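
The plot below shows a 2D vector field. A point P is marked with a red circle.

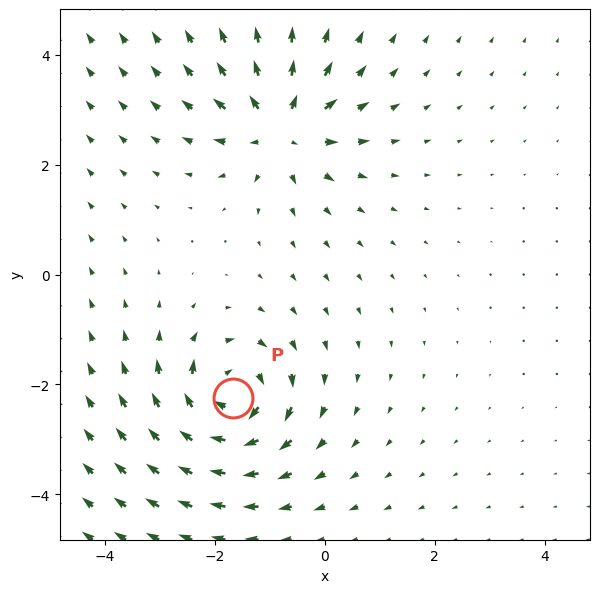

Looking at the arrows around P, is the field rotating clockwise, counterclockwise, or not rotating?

Near P at (-1.7, -2.2) the arrows circulate clockwise. The curl (z-component) there is about -4; negative curl means clockwise rotation.

clockwise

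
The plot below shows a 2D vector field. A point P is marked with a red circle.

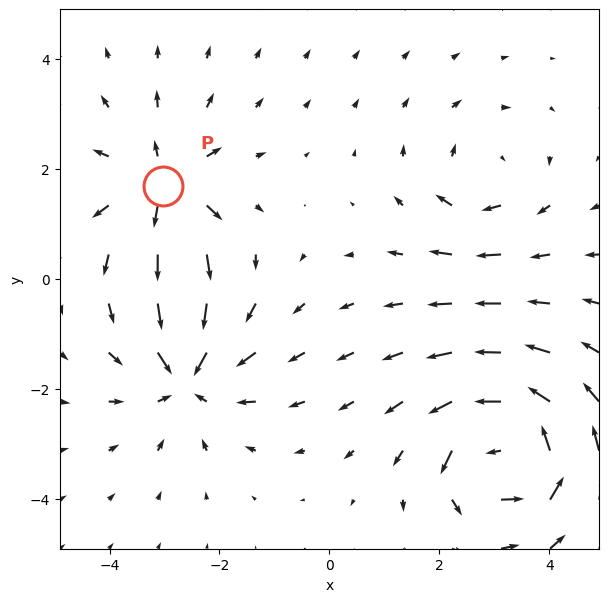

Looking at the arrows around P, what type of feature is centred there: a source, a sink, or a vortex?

source

At P (-3.0, 1.7) the arrows spread outward. Divergence about +5, curl ≈0 — positive divergence with near-zero curl is a source.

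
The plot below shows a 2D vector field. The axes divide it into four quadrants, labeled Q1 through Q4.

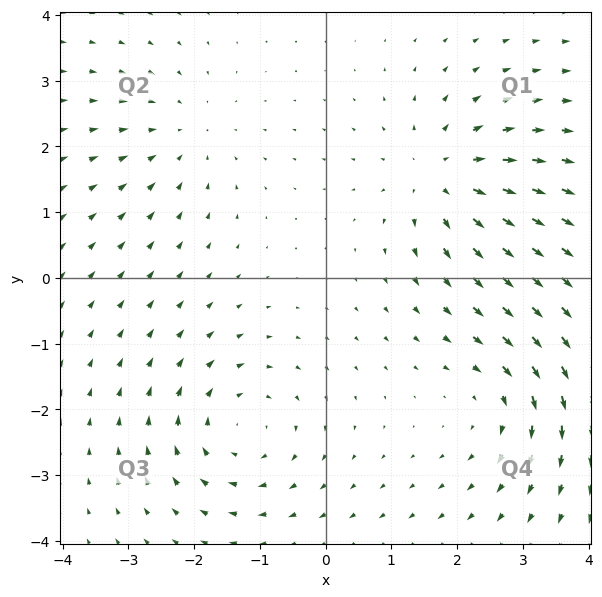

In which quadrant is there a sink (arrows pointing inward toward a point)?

The sink sits at approximately (-2.1, 2.2), which lies in quadrant Q2. The divergence there is about -3, negative as expected for a sink.

Q2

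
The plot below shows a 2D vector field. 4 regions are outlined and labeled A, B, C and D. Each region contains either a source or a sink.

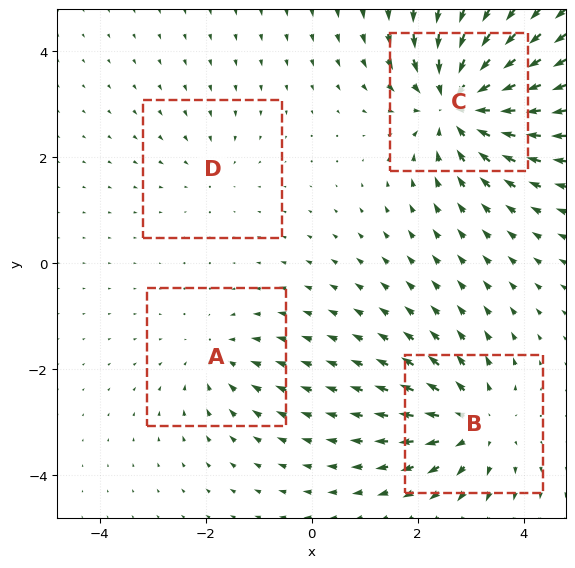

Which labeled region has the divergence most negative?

Divergence at each region's feature centre — A: about -3, B: about +5, C: about -7, D: about -2. Region C is most negative.

C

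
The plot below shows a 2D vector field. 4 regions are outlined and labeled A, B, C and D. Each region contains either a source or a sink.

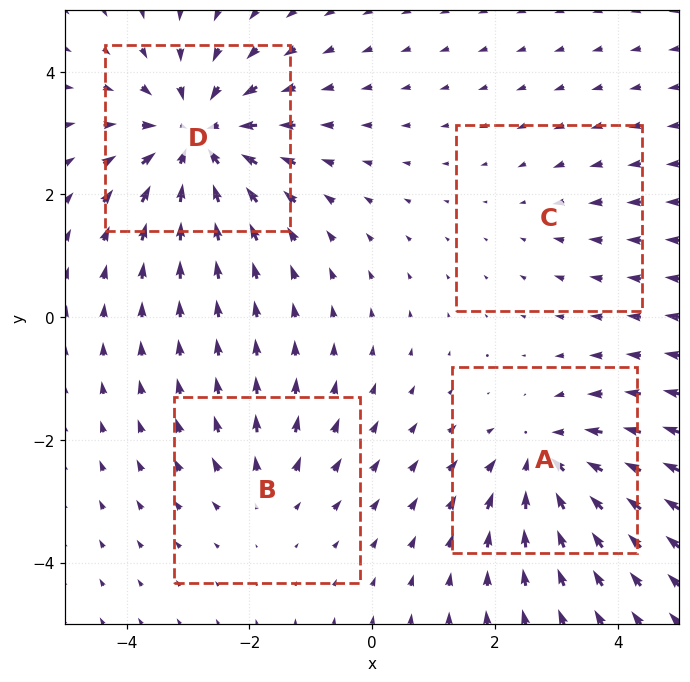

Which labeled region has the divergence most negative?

D

Divergence at each region's feature centre — A: about -5, B: about +3, C: about -2, D: about -7. Region D is most negative.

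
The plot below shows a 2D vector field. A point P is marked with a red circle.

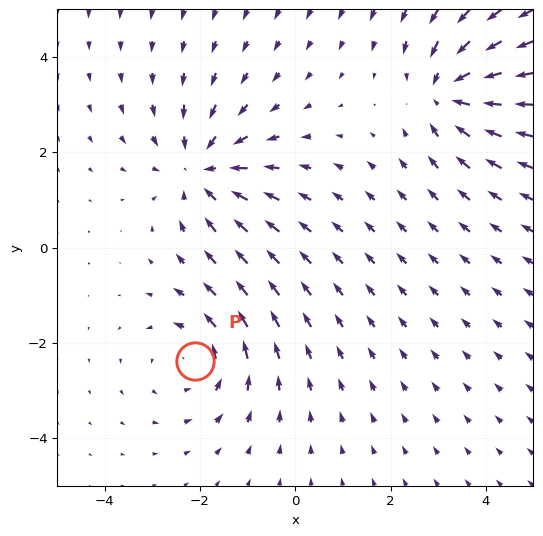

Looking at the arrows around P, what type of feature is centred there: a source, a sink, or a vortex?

At P (-2.1, -2.4) the arrows circulate counterclockwise. Divergence ≈0, curl about +3 — near-zero divergence with nonzero curl is a vortex.

vortex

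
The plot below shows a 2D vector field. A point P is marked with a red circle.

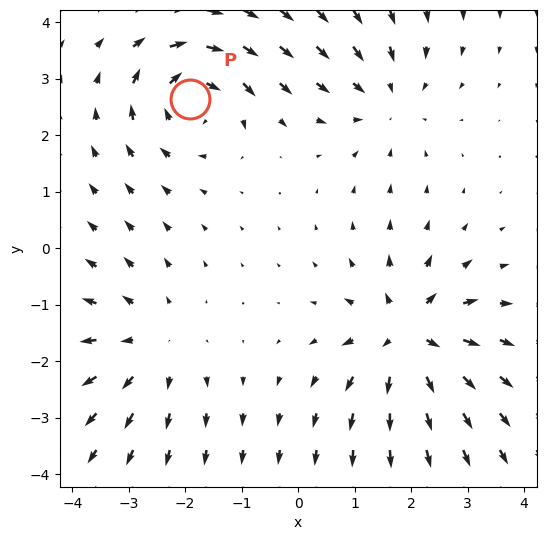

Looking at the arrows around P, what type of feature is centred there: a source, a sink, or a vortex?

vortex

At P (-1.9, 2.6) the arrows circulate clockwise. Divergence ≈0, curl about -5 — near-zero divergence with nonzero curl is a vortex.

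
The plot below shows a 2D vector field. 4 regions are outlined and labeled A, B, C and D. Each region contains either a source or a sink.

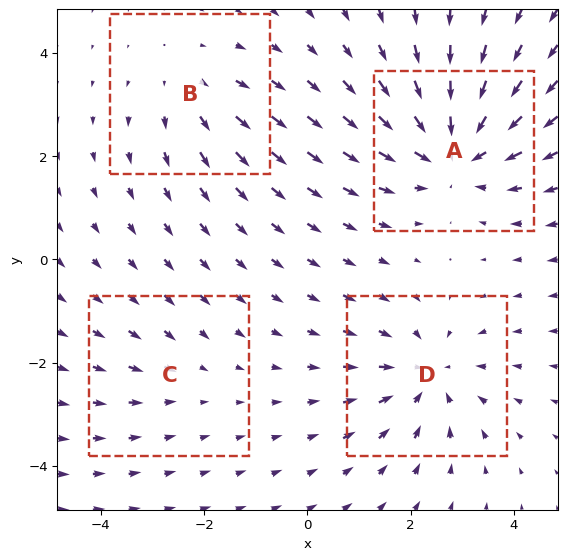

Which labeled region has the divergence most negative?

A

Divergence at each region's feature centre — A: about -6, B: about +3, C: about -2, D: about -4. Region A is most negative.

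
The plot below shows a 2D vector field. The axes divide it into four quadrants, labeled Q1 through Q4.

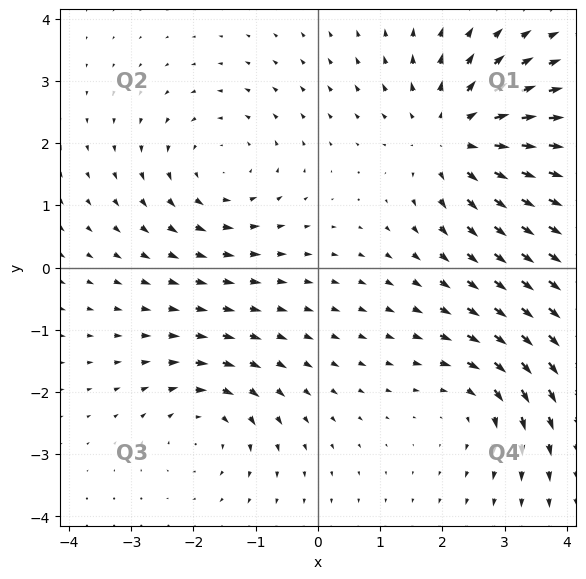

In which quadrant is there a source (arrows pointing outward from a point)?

Q1

The source sits at approximately (2.2, 2.1), which lies in quadrant Q1. The divergence there is about +5, positive as expected for a source.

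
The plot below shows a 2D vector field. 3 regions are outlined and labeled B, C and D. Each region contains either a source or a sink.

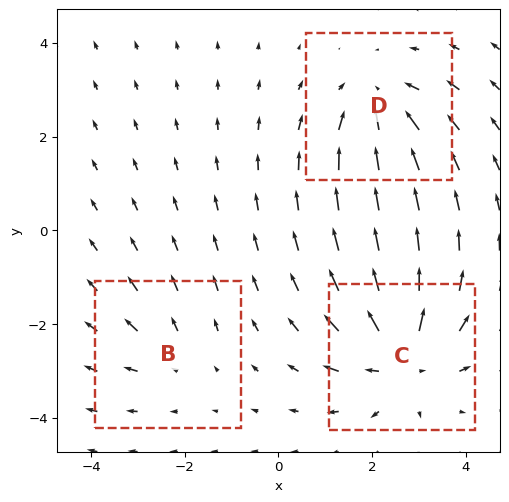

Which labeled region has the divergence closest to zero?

B

Divergence at each region's feature centre — B: about +2, C: about +4, D: about -3. Region B is closest to zero.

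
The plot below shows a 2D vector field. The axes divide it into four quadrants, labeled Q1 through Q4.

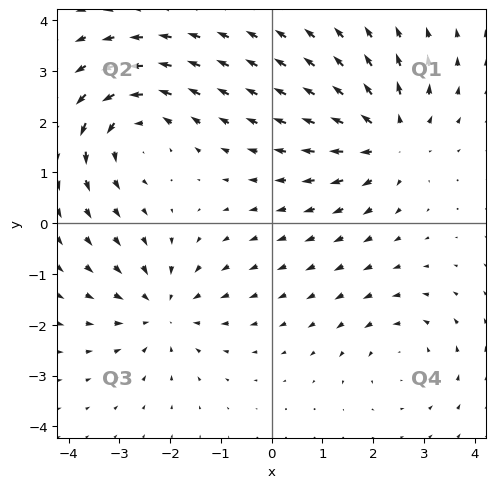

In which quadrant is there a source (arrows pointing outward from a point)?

Q1

The source sits at approximately (2.3, 1.7), which lies in quadrant Q1. The divergence there is about +5, positive as expected for a source.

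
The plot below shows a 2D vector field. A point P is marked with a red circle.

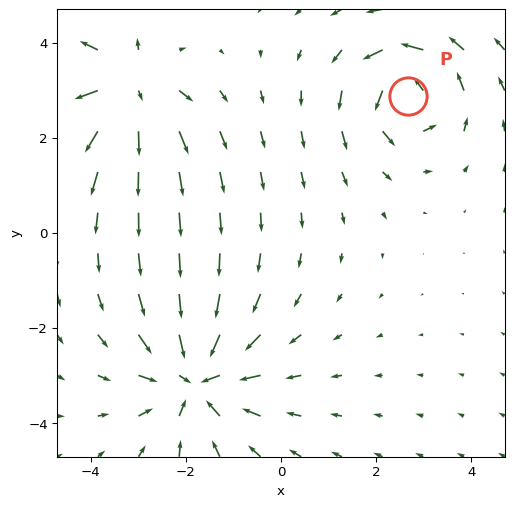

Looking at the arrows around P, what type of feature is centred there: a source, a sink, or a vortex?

At P (2.7, 2.9) the arrows circulate counterclockwise. Divergence ≈0, curl about +4 — near-zero divergence with nonzero curl is a vortex.

vortex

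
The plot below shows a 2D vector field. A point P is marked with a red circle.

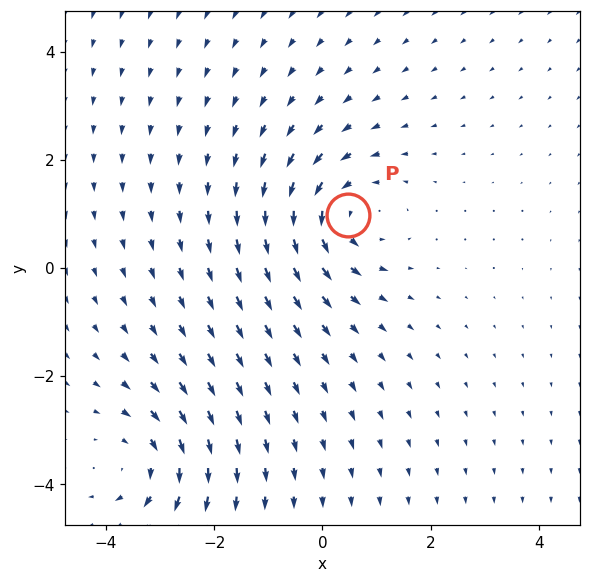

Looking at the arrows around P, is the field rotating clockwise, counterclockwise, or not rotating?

Near P at (0.5, 1.0) the arrows circulate counterclockwise. The curl (z-component) there is about +3; positive curl means counterclockwise rotation.

counterclockwise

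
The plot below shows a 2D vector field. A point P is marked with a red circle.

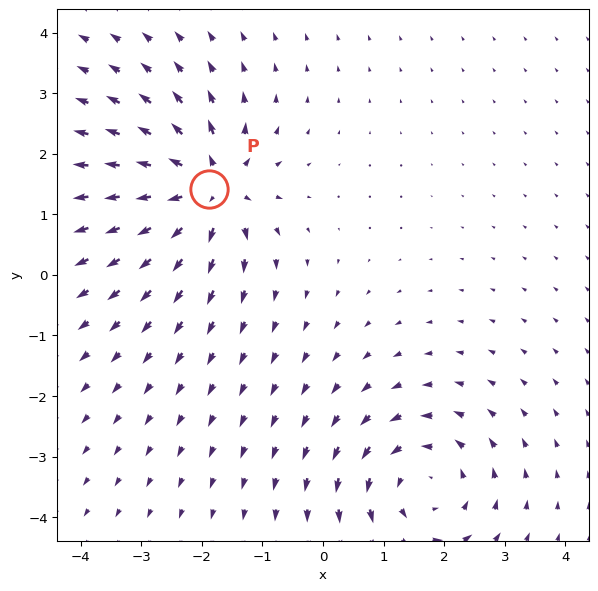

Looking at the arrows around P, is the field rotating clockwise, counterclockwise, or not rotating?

Near P at (-1.9, 1.4) the arrows show no circulation. The curl there is ≈0.

not rotating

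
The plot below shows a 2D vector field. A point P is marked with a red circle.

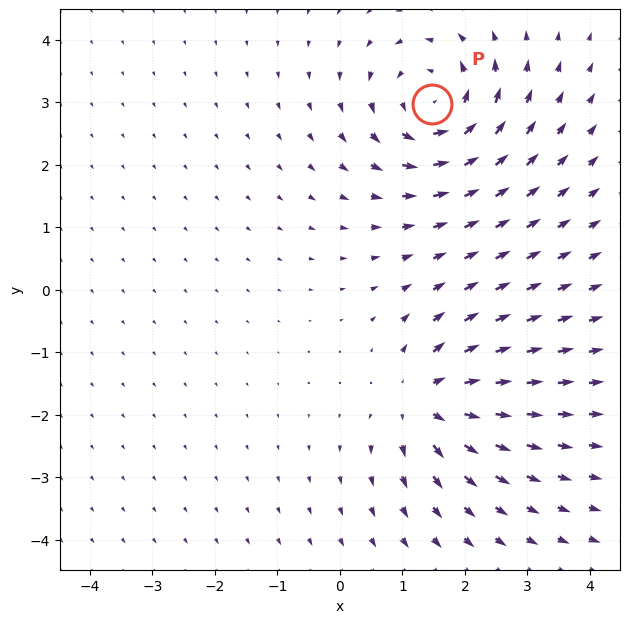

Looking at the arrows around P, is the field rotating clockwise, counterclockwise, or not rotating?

Near P at (1.5, 3.0) the arrows circulate counterclockwise. The curl (z-component) there is about +6; positive curl means counterclockwise rotation.

counterclockwise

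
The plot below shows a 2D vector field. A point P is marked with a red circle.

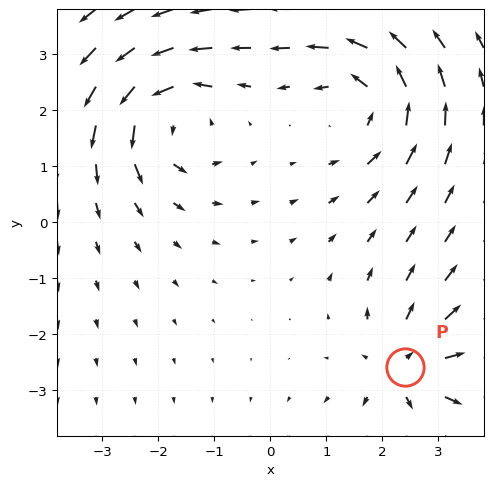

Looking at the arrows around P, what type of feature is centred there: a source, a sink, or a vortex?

At P (2.4, -2.6) the arrows spread outward. Divergence about +4, curl ≈0 — positive divergence with near-zero curl is a source.

source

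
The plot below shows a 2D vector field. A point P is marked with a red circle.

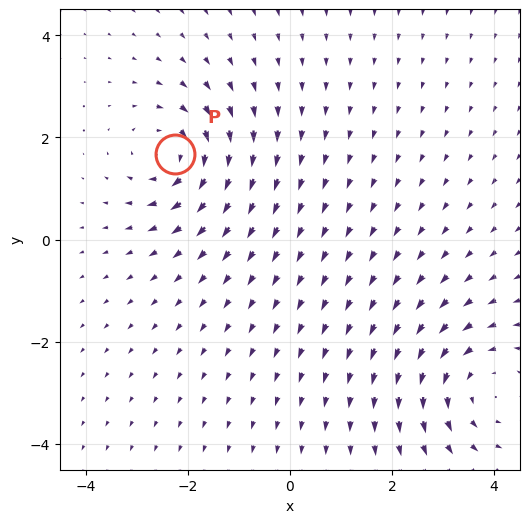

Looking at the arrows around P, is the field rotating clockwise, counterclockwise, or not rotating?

clockwise

Near P at (-2.3, 1.7) the arrows circulate clockwise. The curl (z-component) there is about -6; negative curl means clockwise rotation.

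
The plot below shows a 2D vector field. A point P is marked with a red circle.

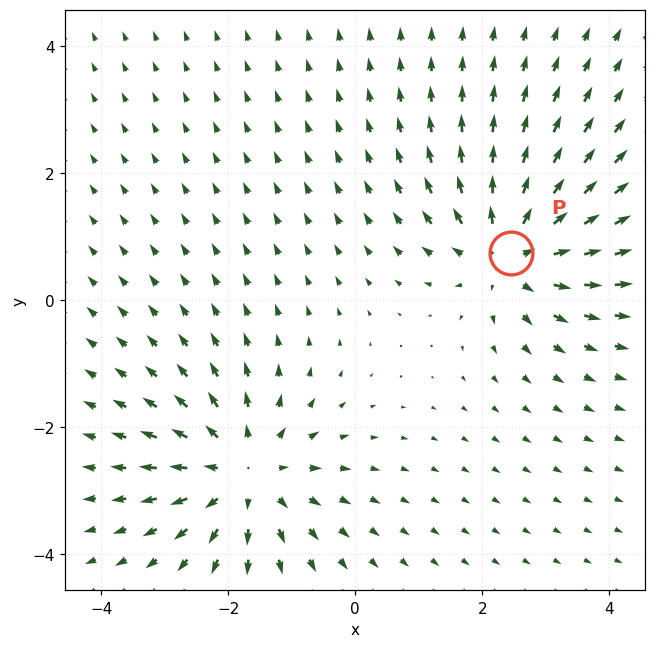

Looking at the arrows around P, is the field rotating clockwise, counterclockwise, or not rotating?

not rotating

Near P at (2.4, 0.7) the arrows show no circulation. The curl there is ≈0.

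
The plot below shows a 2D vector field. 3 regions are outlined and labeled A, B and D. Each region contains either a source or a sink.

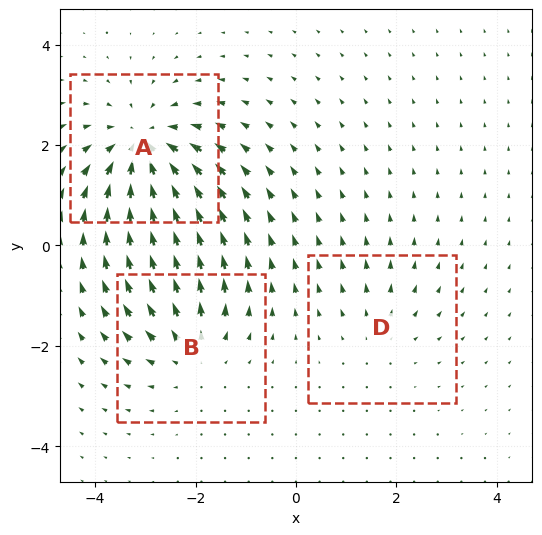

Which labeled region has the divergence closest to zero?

Divergence at each region's feature centre — A: about -5, B: about +3, D: about +2. Region D is closest to zero.

D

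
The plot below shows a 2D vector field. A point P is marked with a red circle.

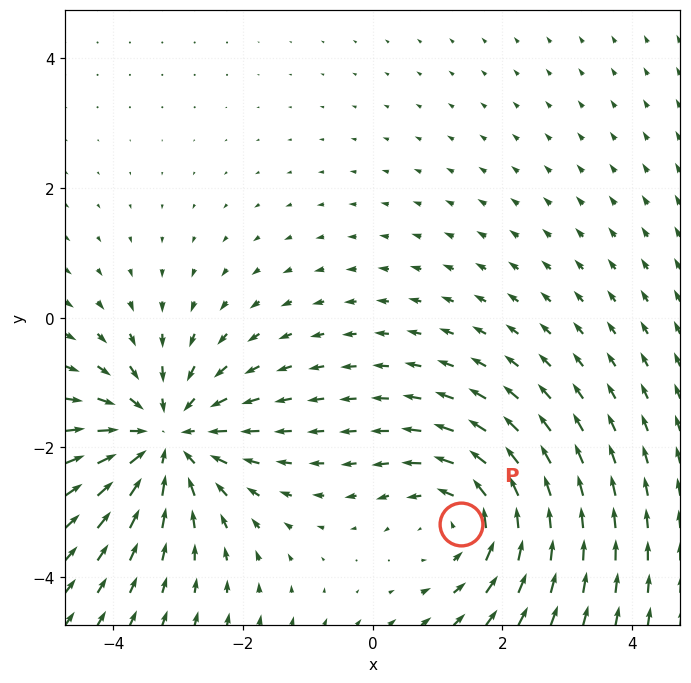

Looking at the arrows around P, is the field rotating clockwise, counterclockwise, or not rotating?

Near P at (1.4, -3.2) the arrows circulate counterclockwise. The curl (z-component) there is about +4; positive curl means counterclockwise rotation.

counterclockwise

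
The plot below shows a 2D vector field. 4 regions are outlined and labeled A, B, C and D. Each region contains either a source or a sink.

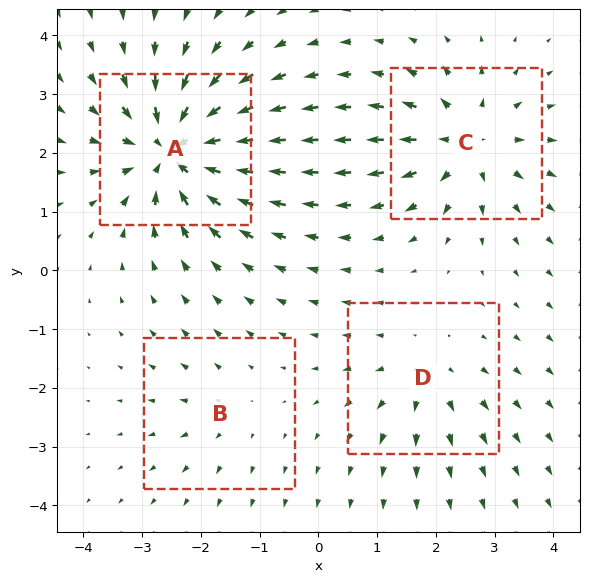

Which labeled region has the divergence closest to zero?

B

Divergence at each region's feature centre — A: about -8, B: about +2, C: about +6, D: about +4. Region B is closest to zero.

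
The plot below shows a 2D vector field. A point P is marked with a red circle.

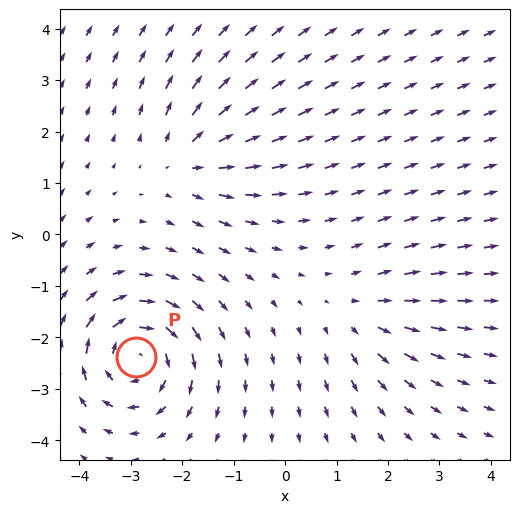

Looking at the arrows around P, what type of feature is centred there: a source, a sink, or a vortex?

vortex

At P (-2.9, -2.4) the arrows circulate clockwise. Divergence ≈0, curl about -5 — near-zero divergence with nonzero curl is a vortex.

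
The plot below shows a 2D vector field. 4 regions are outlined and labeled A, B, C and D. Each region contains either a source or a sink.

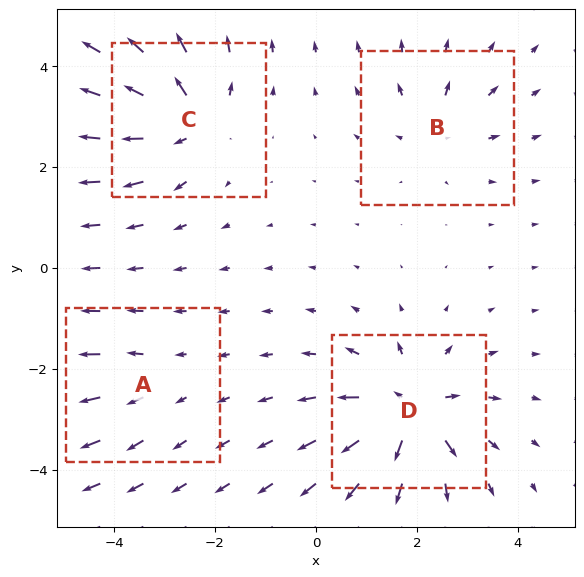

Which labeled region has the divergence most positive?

Divergence at each region's feature centre — A: about +3, B: about +4, C: about +7, D: about +8. Region D is most positive.

D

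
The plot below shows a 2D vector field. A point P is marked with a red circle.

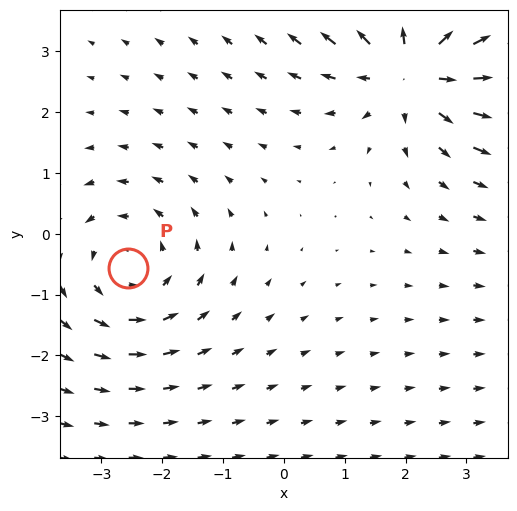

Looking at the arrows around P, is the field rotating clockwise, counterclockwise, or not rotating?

counterclockwise

Near P at (-2.6, -0.6) the arrows circulate counterclockwise. The curl (z-component) there is about +2; positive curl means counterclockwise rotation.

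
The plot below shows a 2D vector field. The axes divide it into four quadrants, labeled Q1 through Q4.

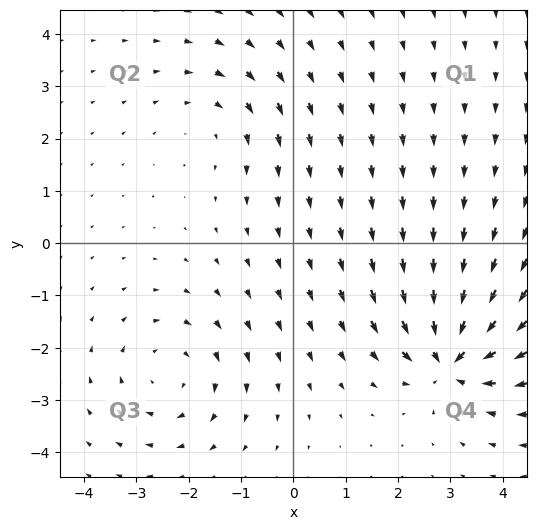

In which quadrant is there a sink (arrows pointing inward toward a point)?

The sink sits at approximately (3.0, -2.2), which lies in quadrant Q4. The divergence there is about -6, negative as expected for a sink.

Q4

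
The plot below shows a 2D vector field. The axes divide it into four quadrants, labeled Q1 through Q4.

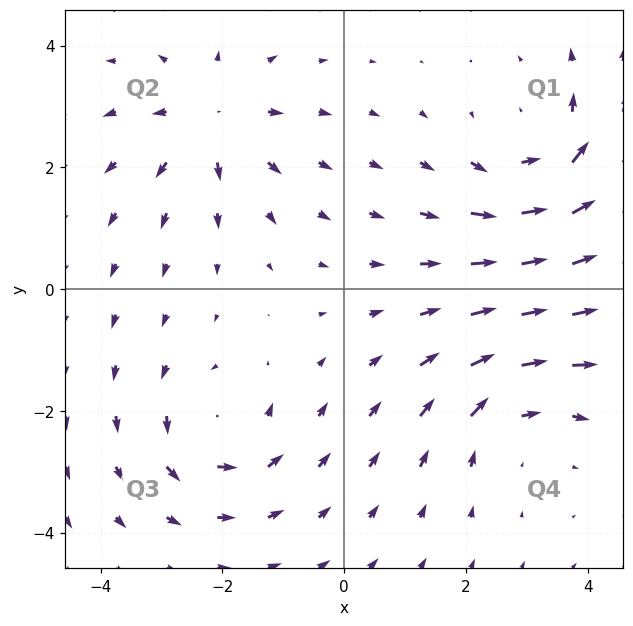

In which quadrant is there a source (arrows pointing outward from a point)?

The source sits at approximately (-2.2, 2.8), which lies in quadrant Q2. The divergence there is about +5, positive as expected for a source.

Q2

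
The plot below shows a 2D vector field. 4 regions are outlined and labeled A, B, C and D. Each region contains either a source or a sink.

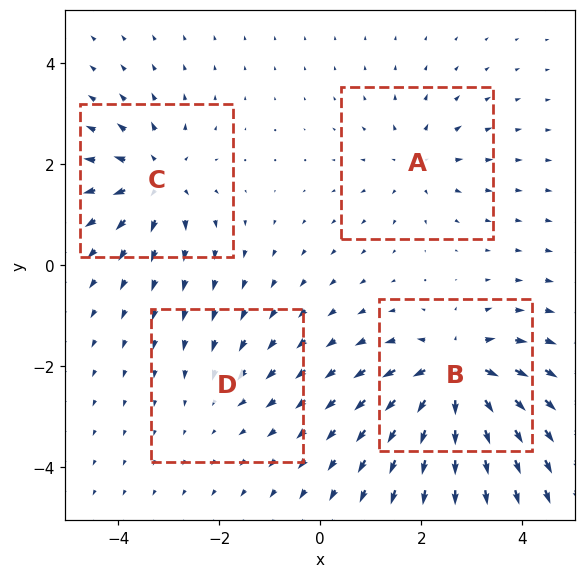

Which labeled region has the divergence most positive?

B

Divergence at each region's feature centre — A: about +4, B: about +8, C: about +6, D: about -2. Region B is most positive.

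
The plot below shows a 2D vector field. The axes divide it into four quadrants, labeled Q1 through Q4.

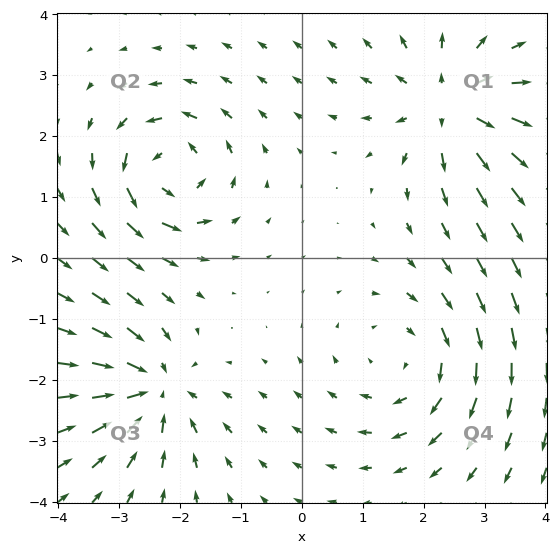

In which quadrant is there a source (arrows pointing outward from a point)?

Q1

The source sits at approximately (2.4, 2.5), which lies in quadrant Q1. The divergence there is about +4, positive as expected for a source.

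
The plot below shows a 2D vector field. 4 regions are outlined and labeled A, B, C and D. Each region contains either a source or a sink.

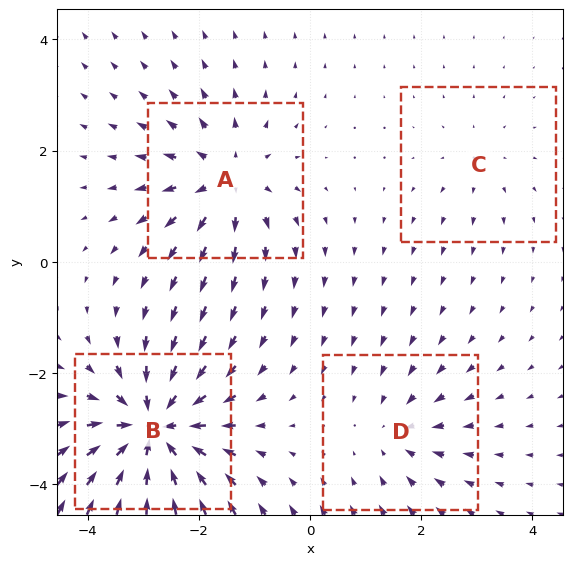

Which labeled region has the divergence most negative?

Divergence at each region's feature centre — A: about +5, B: about -8, C: about +2, D: about -3. Region B is most negative.

B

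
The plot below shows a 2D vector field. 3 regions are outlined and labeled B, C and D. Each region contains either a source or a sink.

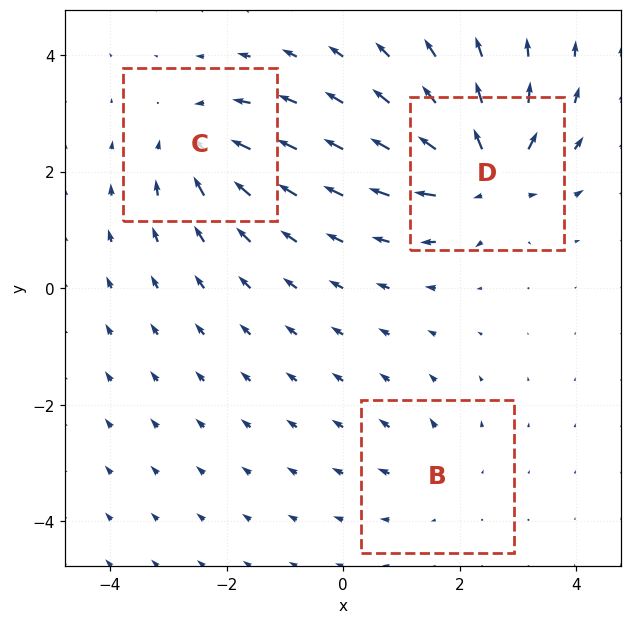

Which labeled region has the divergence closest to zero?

B

Divergence at each region's feature centre — B: about +2, C: about -4, D: about +7. Region B is closest to zero.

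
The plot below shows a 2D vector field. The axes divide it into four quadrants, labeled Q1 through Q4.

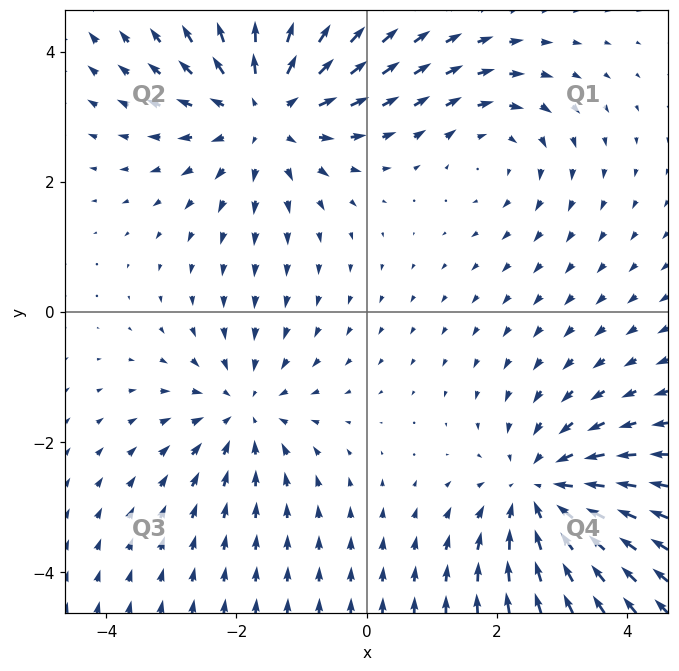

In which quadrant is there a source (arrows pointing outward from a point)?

The source sits at approximately (-1.6, 3.1), which lies in quadrant Q2. The divergence there is about +4, positive as expected for a source.

Q2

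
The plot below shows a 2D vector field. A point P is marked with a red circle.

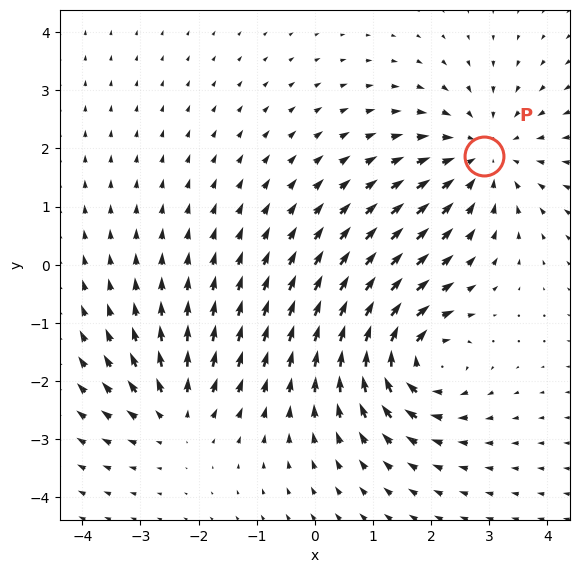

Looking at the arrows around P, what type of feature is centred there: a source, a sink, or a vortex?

sink

At P (2.9, 1.9) the arrows converge inward. Divergence about -4, curl ≈0 — negative divergence with near-zero curl is a sink.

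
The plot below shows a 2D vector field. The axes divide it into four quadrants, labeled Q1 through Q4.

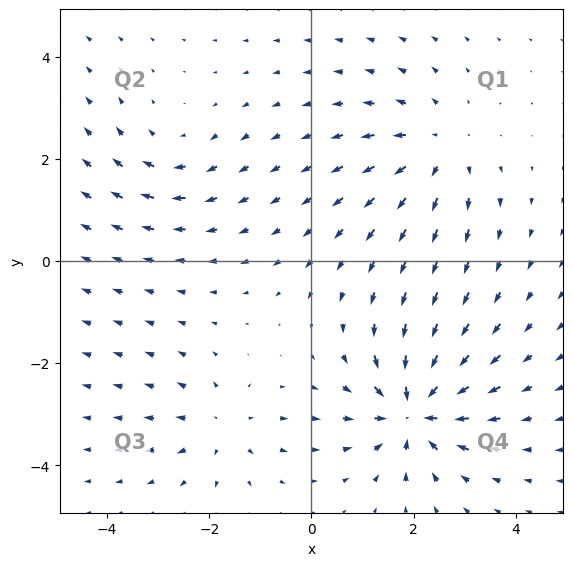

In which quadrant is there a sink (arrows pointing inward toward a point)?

Q4

The sink sits at approximately (2.0, -2.9), which lies in quadrant Q4. The divergence there is about -6, negative as expected for a sink.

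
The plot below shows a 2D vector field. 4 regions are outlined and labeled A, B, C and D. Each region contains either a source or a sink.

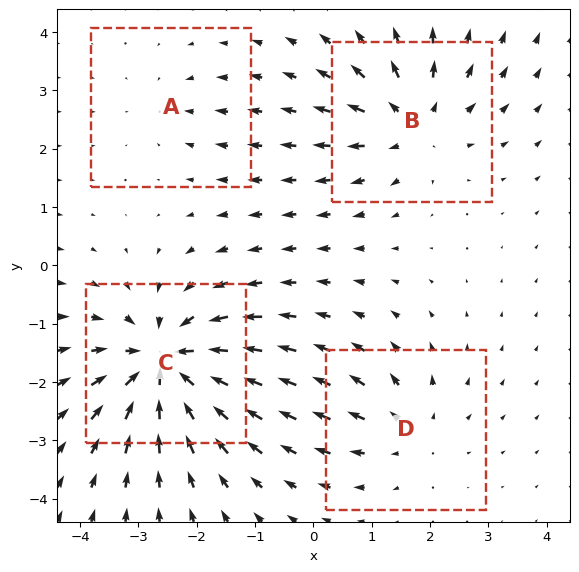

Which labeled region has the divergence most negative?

Divergence at each region's feature centre — A: about -2, B: about +5, C: about -8, D: about +4. Region C is most negative.

C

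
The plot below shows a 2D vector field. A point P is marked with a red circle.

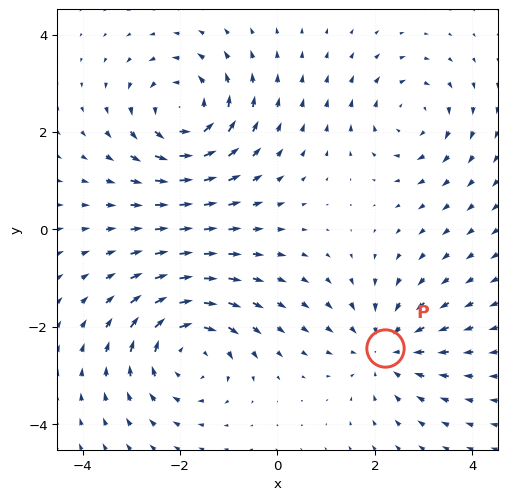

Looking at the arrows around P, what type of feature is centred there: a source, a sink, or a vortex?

At P (2.2, -2.4) the arrows converge inward. Divergence about -4, curl ≈0 — negative divergence with near-zero curl is a sink.

sink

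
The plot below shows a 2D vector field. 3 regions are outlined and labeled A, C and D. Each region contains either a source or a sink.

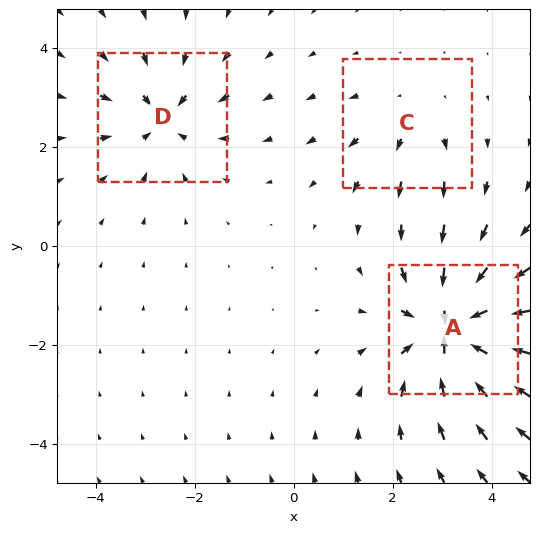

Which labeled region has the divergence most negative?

Divergence at each region's feature centre — A: about -5, C: about +2, D: about -3. Region A is most negative.

A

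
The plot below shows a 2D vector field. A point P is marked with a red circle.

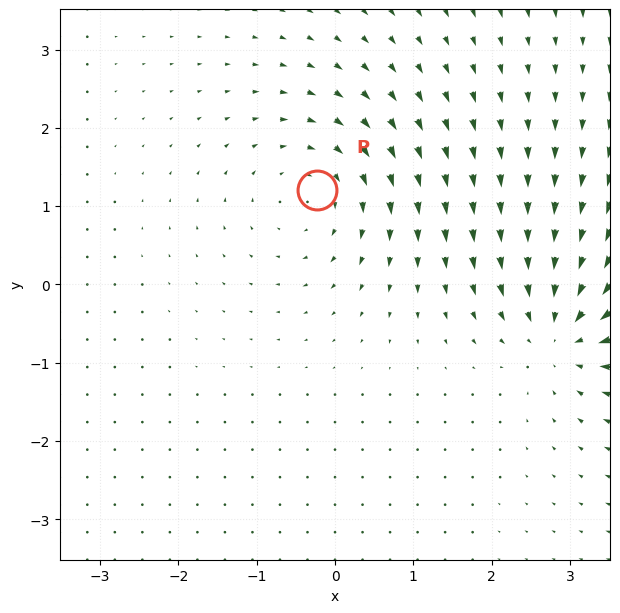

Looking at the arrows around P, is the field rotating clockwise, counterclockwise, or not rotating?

Near P at (-0.2, 1.2) the arrows circulate clockwise. The curl (z-component) there is about -5; negative curl means clockwise rotation.

clockwise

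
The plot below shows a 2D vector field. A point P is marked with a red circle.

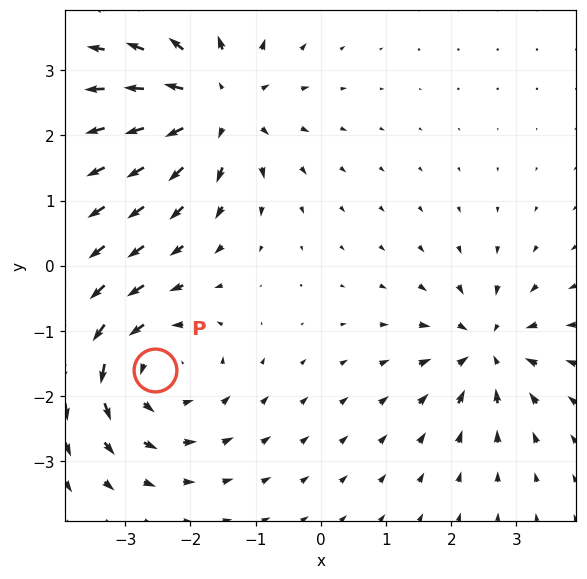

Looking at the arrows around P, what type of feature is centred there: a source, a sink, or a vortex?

At P (-2.5, -1.6) the arrows circulate counterclockwise. Divergence ≈0, curl about +4 — near-zero divergence with nonzero curl is a vortex.

vortex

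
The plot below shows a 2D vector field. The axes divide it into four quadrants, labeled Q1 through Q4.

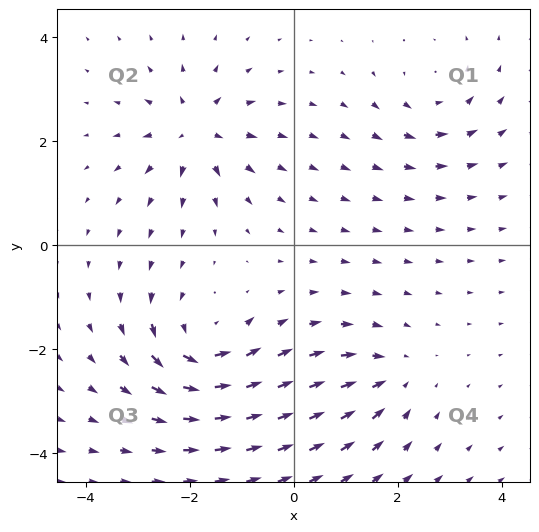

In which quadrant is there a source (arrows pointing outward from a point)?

The source sits at approximately (-1.9, 2.2), which lies in quadrant Q2. The divergence there is about +5, positive as expected for a source.

Q2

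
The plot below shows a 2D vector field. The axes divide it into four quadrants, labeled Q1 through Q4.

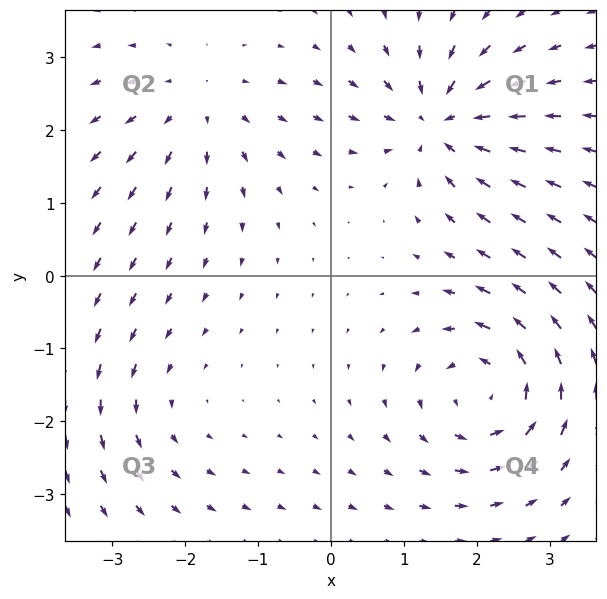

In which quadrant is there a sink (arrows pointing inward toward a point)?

The sink sits at approximately (1.5, 2.1), which lies in quadrant Q1. The divergence there is about -6, negative as expected for a sink.

Q1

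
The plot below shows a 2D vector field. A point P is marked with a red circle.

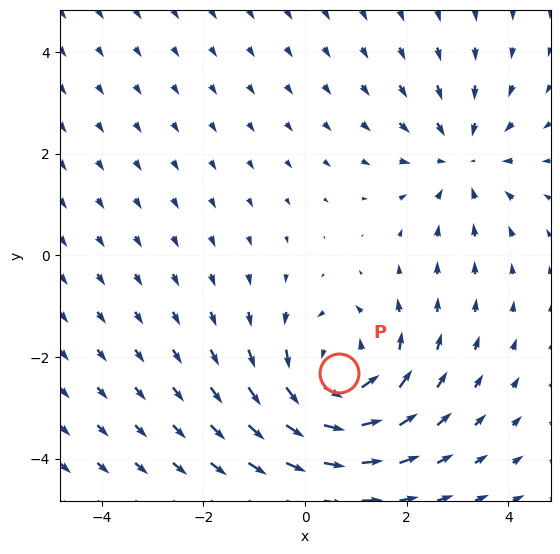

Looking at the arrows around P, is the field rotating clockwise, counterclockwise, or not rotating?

counterclockwise

Near P at (0.7, -2.3) the arrows circulate counterclockwise. The curl (z-component) there is about +4; positive curl means counterclockwise rotation.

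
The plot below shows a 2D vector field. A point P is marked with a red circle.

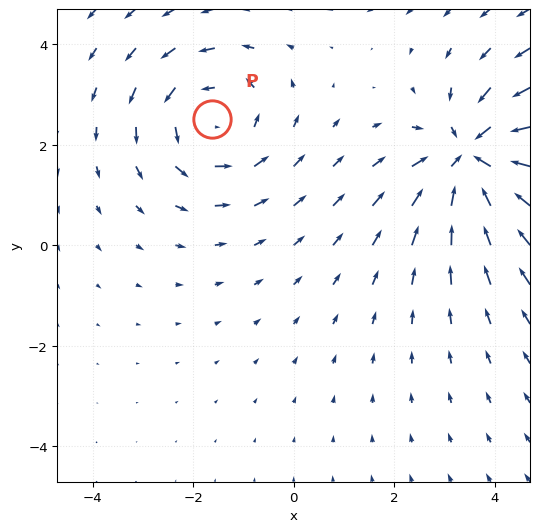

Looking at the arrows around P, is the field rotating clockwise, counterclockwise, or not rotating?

Near P at (-1.6, 2.5) the arrows circulate counterclockwise. The curl (z-component) there is about +3; positive curl means counterclockwise rotation.

counterclockwise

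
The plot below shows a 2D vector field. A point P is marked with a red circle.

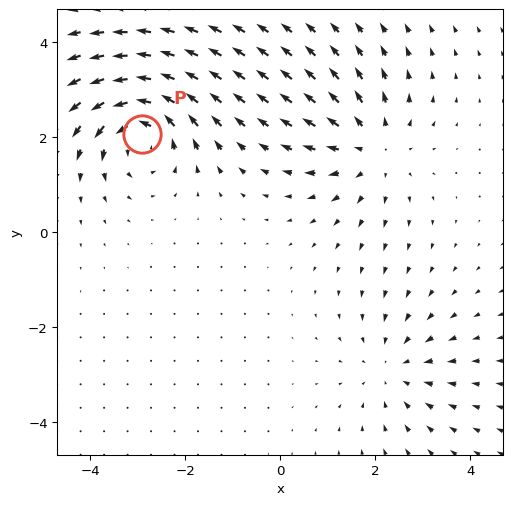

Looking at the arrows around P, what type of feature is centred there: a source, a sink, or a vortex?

At P (-2.9, 2.0) the arrows circulate counterclockwise. Divergence ≈0, curl about +6 — near-zero divergence with nonzero curl is a vortex.

vortex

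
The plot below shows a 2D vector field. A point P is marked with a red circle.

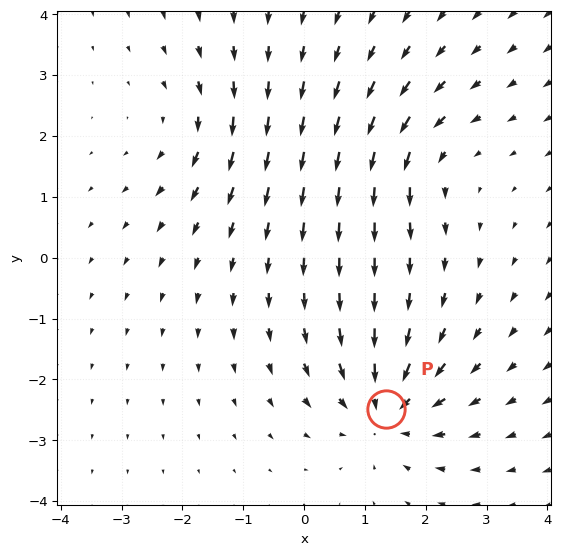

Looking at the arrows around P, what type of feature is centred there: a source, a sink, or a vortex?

At P (1.3, -2.5) the arrows converge inward. Divergence about -5, curl ≈0 — negative divergence with near-zero curl is a sink.

sink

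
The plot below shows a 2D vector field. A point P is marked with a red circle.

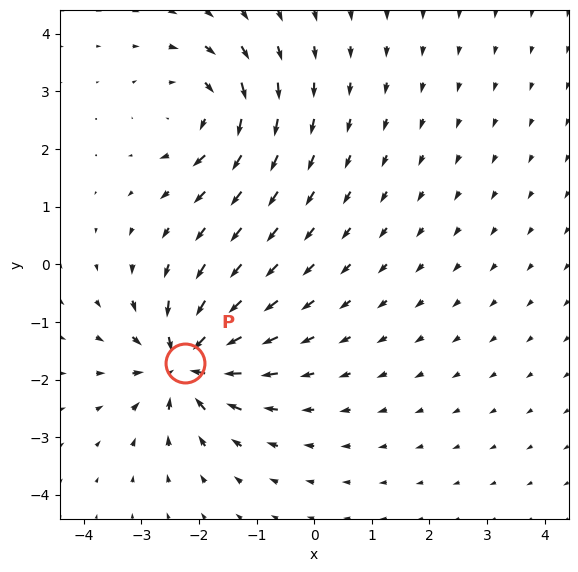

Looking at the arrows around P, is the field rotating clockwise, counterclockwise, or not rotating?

not rotating

Near P at (-2.2, -1.7) the arrows show no circulation. The curl there is ≈0.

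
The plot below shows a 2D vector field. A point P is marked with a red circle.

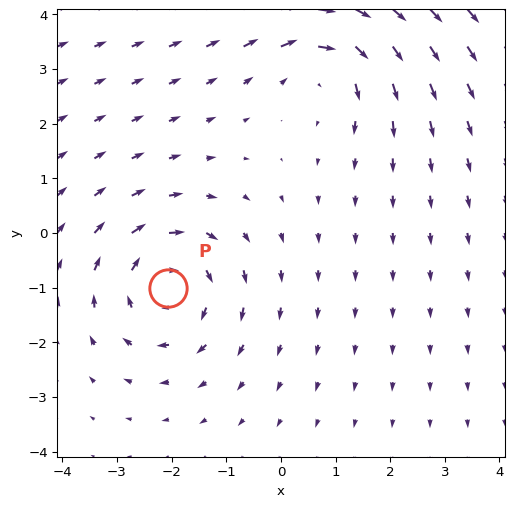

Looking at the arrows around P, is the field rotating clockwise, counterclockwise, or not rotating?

Near P at (-2.1, -1.0) the arrows circulate clockwise. The curl (z-component) there is about -5; negative curl means clockwise rotation.

clockwise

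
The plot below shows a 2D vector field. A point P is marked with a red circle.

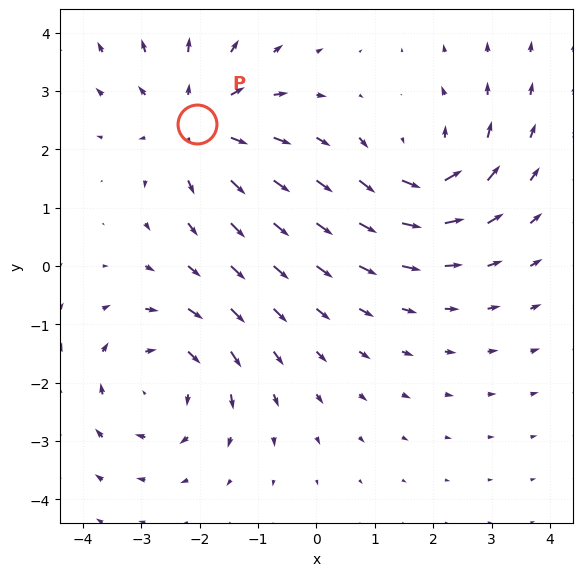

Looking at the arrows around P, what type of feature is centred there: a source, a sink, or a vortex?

At P (-2.1, 2.4) the arrows spread outward. Divergence about +4, curl ≈0 — positive divergence with near-zero curl is a source.

source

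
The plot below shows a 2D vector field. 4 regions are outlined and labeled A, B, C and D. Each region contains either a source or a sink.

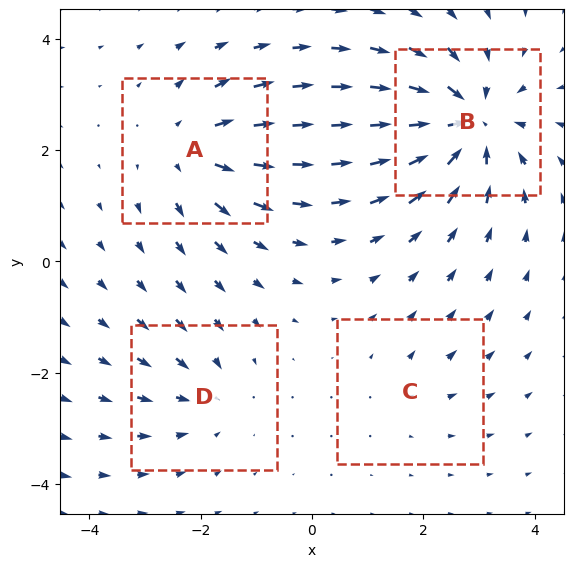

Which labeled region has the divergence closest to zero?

C

Divergence at each region's feature centre — A: about +4, B: about -7, C: about +2, D: about -3. Region C is closest to zero.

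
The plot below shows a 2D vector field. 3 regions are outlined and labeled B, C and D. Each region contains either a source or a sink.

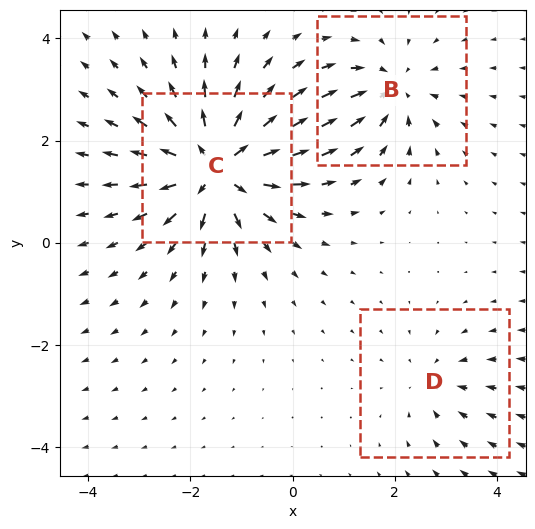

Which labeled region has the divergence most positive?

Divergence at each region's feature centre — B: about -3, C: about +6, D: about -2. Region C is most positive.

C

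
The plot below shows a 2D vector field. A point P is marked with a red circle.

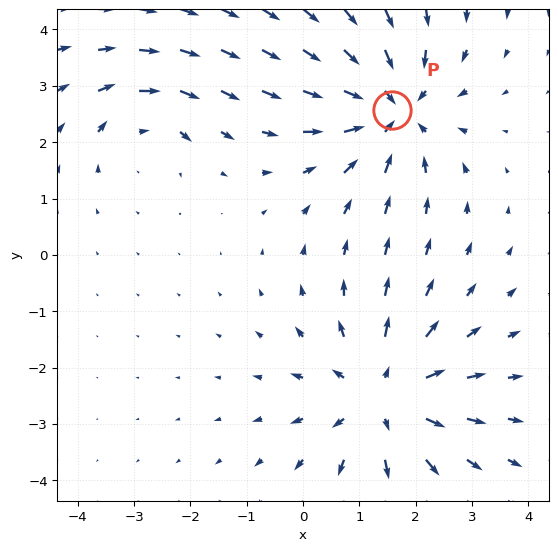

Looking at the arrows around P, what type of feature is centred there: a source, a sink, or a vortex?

At P (1.6, 2.6) the arrows converge inward. Divergence about -5, curl ≈0 — negative divergence with near-zero curl is a sink.

sink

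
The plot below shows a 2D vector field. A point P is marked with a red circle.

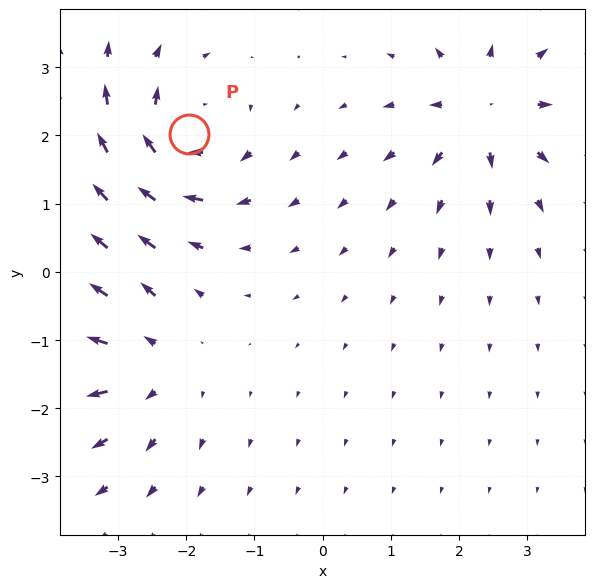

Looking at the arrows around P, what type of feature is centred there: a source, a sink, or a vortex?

vortex

At P (-2.0, 2.0) the arrows circulate clockwise. Divergence ≈0, curl about -7 — near-zero divergence with nonzero curl is a vortex.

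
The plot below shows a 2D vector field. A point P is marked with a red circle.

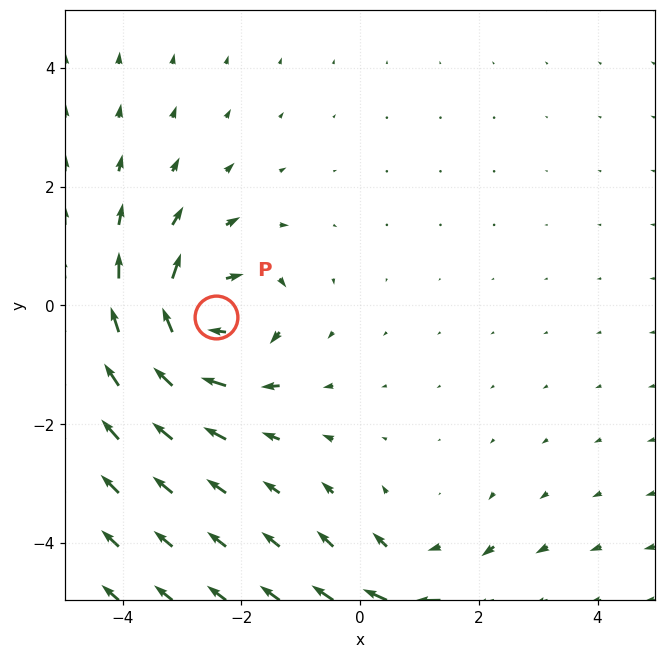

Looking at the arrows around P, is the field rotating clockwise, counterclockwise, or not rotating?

clockwise

Near P at (-2.4, -0.2) the arrows circulate clockwise. The curl (z-component) there is about -6; negative curl means clockwise rotation.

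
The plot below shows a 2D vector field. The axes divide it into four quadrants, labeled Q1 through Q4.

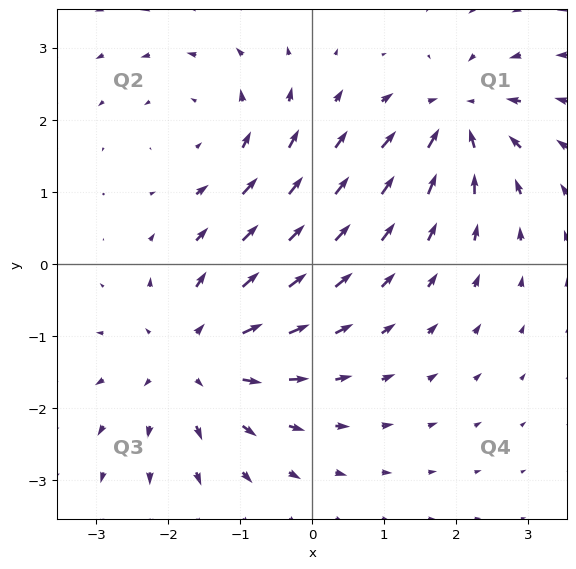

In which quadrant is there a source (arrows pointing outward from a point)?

Q3

The source sits at approximately (-1.6, -1.3), which lies in quadrant Q3. The divergence there is about +4, positive as expected for a source.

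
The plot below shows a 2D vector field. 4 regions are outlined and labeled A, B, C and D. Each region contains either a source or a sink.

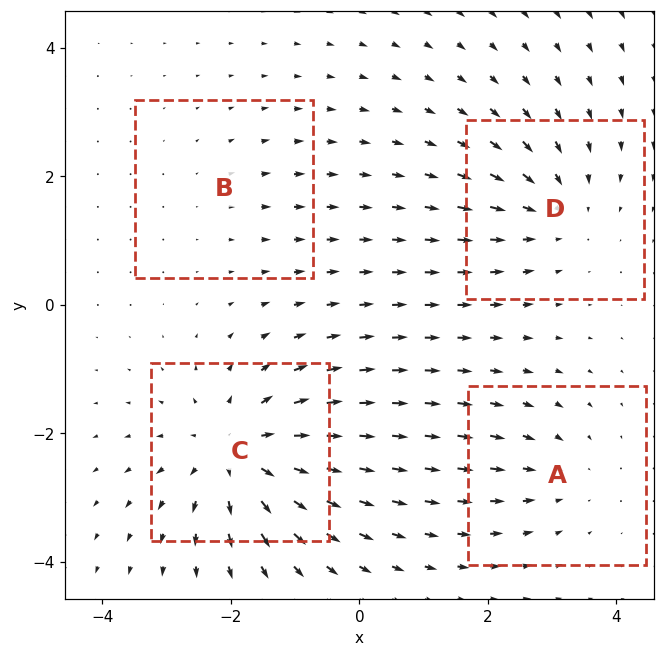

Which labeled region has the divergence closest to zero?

Divergence at each region's feature centre — A: about -3, B: about +2, C: about +6, D: about -4. Region B is closest to zero.

B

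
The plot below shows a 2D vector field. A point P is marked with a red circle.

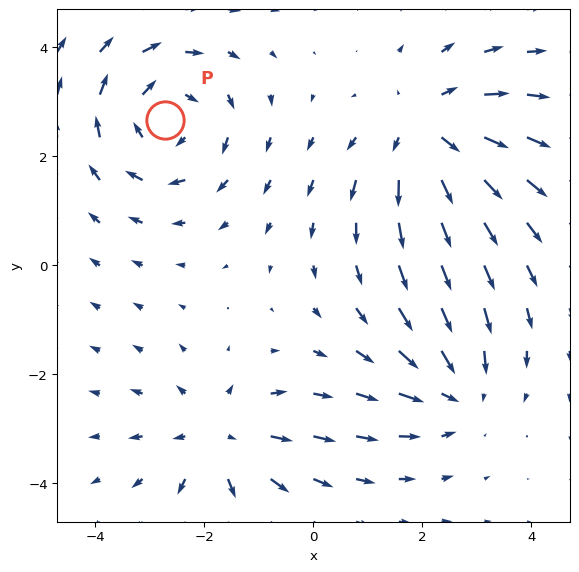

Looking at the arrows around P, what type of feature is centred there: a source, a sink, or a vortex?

At P (-2.7, 2.7) the arrows circulate clockwise. Divergence ≈0, curl about -4 — near-zero divergence with nonzero curl is a vortex.

vortex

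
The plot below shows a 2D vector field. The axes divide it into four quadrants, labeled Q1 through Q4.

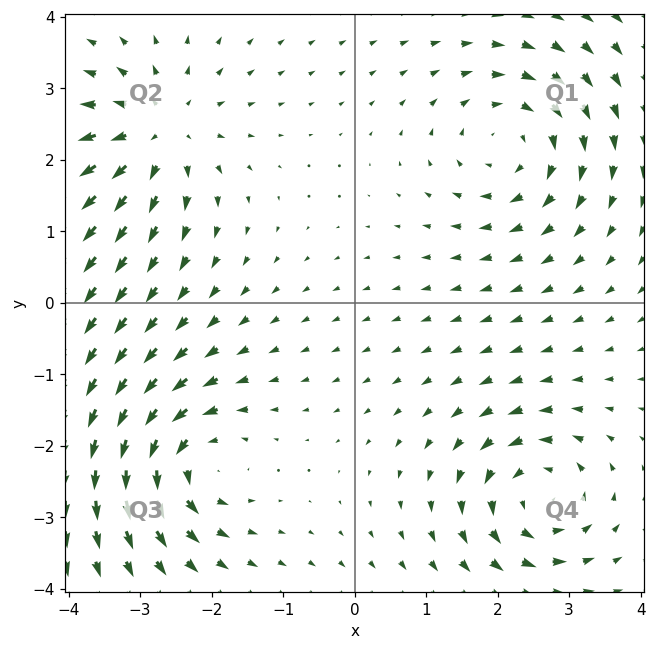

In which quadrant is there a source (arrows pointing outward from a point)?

Q2

The source sits at approximately (-2.7, 2.4), which lies in quadrant Q2. The divergence there is about +6, positive as expected for a source.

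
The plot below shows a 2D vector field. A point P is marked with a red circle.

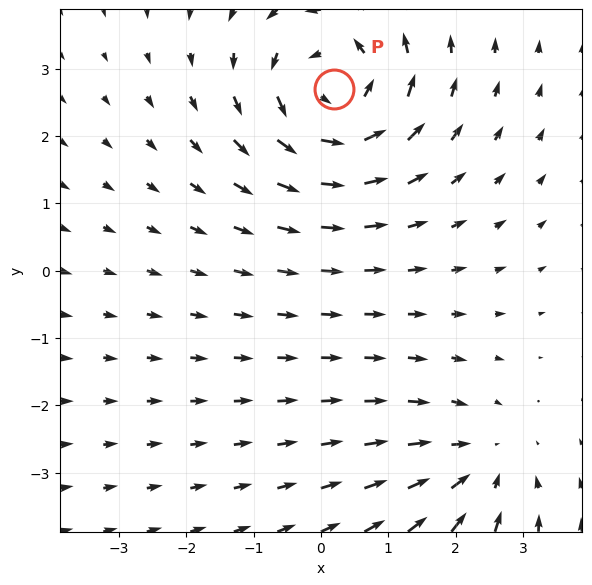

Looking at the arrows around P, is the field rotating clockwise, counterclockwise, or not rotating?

counterclockwise

Near P at (0.2, 2.7) the arrows circulate counterclockwise. The curl (z-component) there is about +5; positive curl means counterclockwise rotation.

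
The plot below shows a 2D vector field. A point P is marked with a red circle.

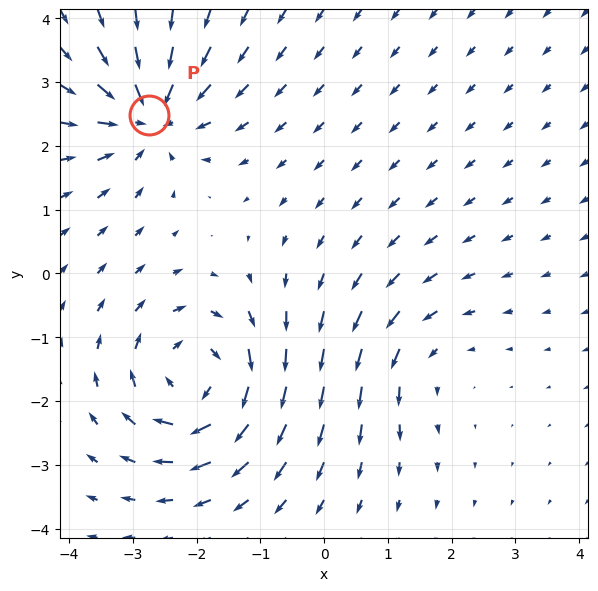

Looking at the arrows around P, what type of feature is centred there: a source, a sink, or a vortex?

At P (-2.7, 2.5) the arrows converge inward. Divergence about -5, curl ≈0 — negative divergence with near-zero curl is a sink.

sink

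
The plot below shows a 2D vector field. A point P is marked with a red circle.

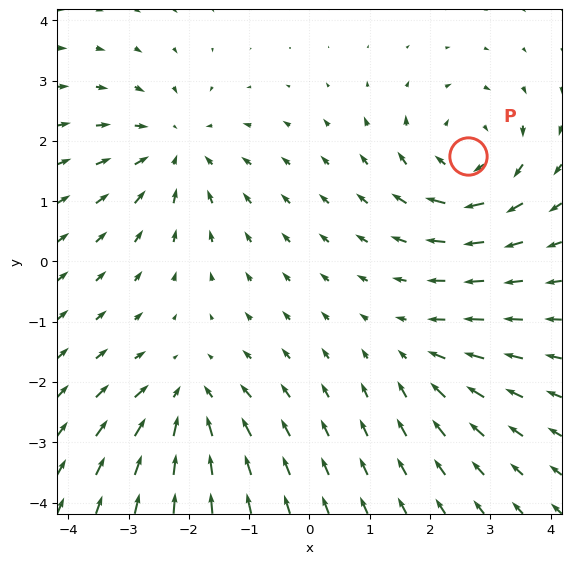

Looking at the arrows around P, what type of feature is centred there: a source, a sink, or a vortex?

vortex

At P (2.6, 1.7) the arrows circulate clockwise. Divergence ≈0, curl about -6 — near-zero divergence with nonzero curl is a vortex.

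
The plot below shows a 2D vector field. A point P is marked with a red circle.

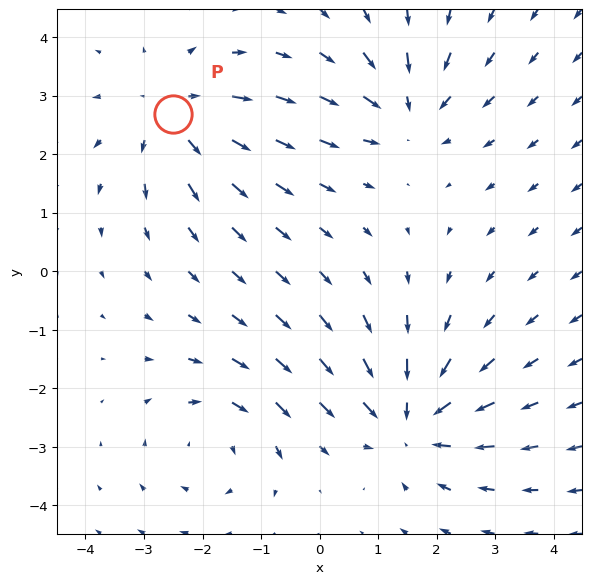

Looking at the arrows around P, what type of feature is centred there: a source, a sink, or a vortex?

At P (-2.5, 2.7) the arrows spread outward. Divergence about +4, curl ≈0 — positive divergence with near-zero curl is a source.

source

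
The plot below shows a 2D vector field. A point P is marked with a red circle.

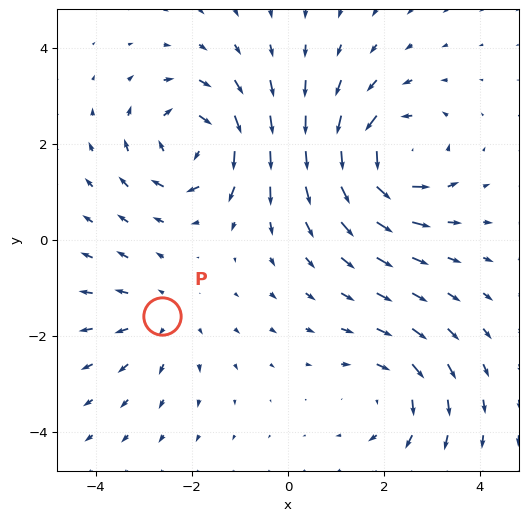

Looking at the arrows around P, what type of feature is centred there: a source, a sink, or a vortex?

source

At P (-2.6, -1.6) the arrows spread outward. Divergence about +2, curl ≈0 — positive divergence with near-zero curl is a source.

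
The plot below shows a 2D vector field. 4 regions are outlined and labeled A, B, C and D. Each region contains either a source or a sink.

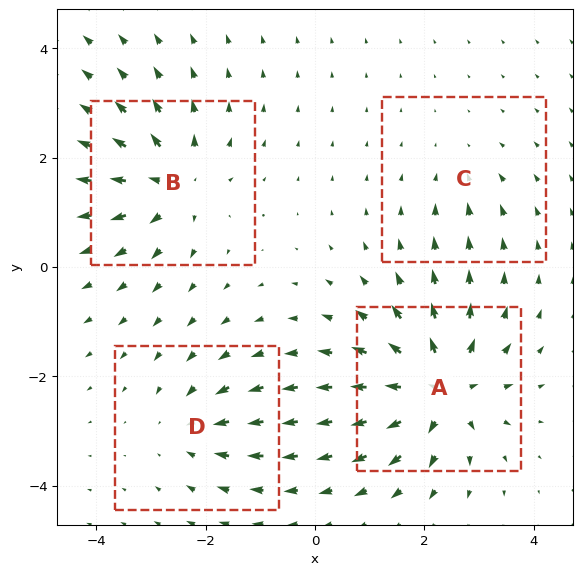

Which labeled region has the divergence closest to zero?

Divergence at each region's feature centre — A: about +8, B: about +6, C: about -2, D: about -4. Region C is closest to zero.

C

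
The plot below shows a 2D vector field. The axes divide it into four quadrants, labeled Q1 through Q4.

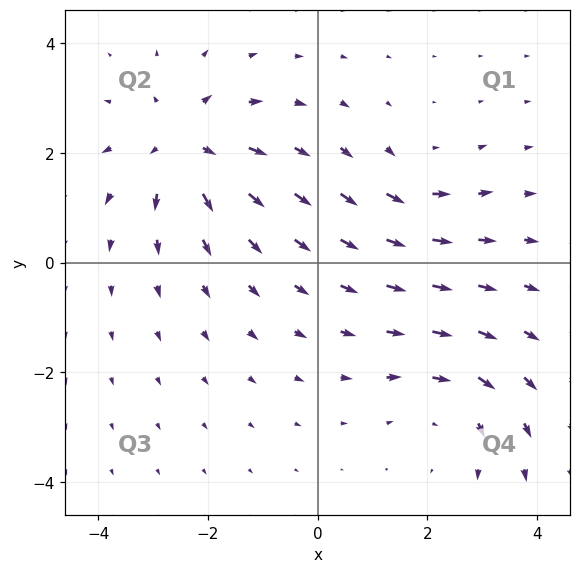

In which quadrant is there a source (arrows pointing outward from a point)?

The source sits at approximately (-2.4, 2.1), which lies in quadrant Q2. The divergence there is about +5, positive as expected for a source.

Q2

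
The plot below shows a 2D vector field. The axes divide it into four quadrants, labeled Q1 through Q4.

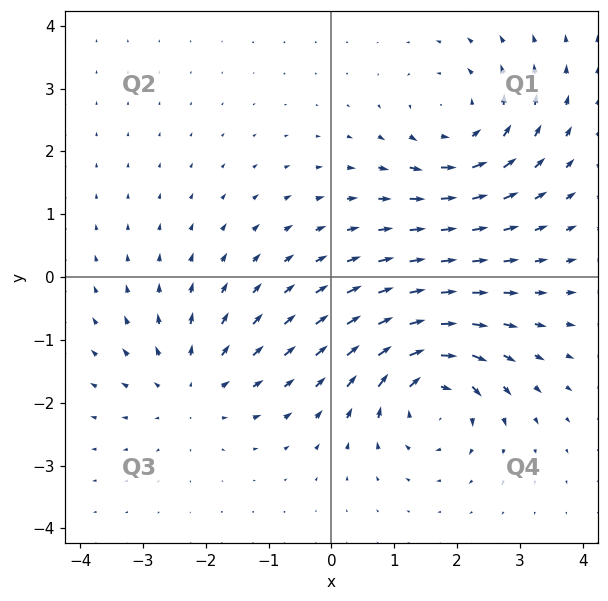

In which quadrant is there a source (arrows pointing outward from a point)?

The source sits at approximately (-2.2, -1.8), which lies in quadrant Q3. The divergence there is about +4, positive as expected for a source.

Q3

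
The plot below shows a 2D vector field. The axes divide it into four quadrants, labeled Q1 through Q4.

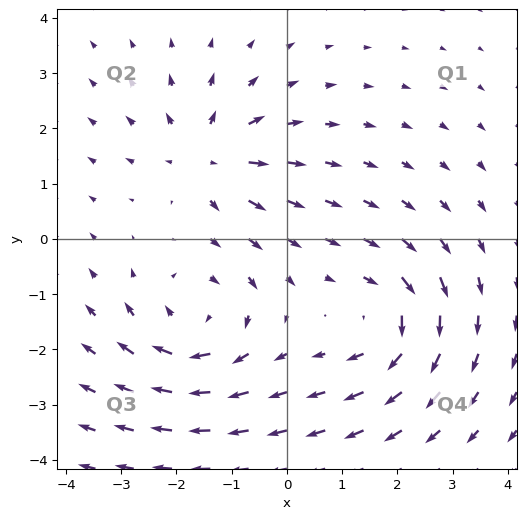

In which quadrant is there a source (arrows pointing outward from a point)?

The source sits at approximately (-1.4, 1.5), which lies in quadrant Q2. The divergence there is about +5, positive as expected for a source.

Q2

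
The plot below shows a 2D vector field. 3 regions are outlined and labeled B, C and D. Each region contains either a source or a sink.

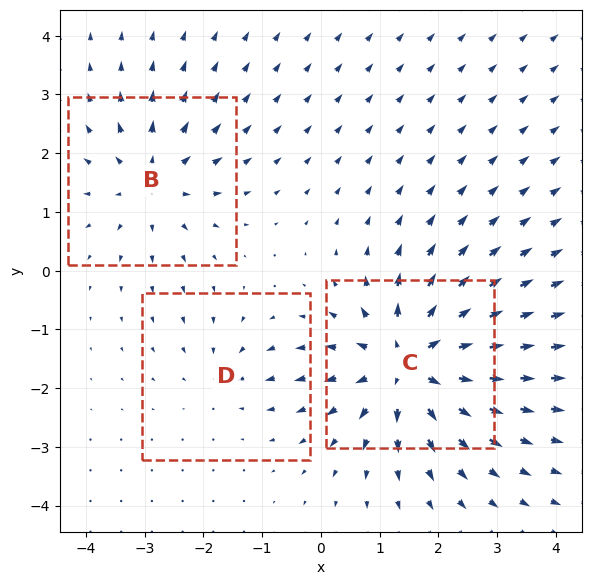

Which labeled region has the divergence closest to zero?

D

Divergence at each region's feature centre — B: about +3, C: about +5, D: about -2. Region D is closest to zero.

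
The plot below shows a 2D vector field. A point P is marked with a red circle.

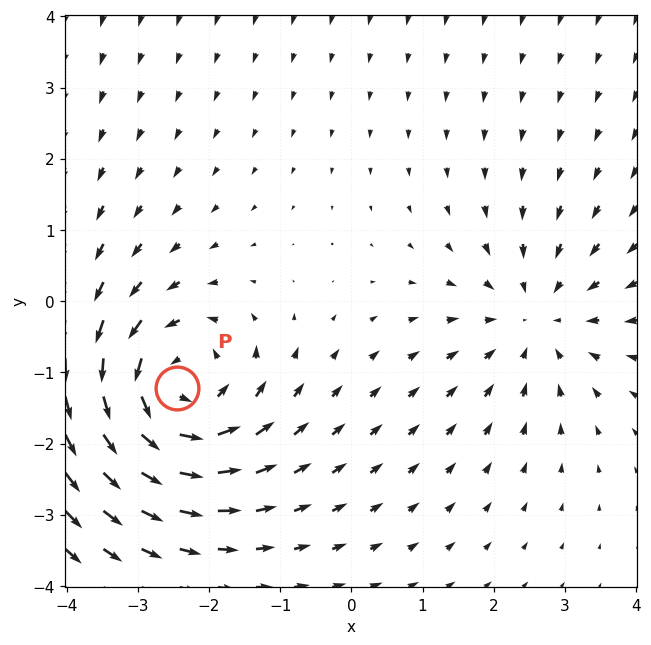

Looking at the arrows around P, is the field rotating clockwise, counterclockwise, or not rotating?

Near P at (-2.4, -1.2) the arrows circulate counterclockwise. The curl (z-component) there is about +5; positive curl means counterclockwise rotation.

counterclockwise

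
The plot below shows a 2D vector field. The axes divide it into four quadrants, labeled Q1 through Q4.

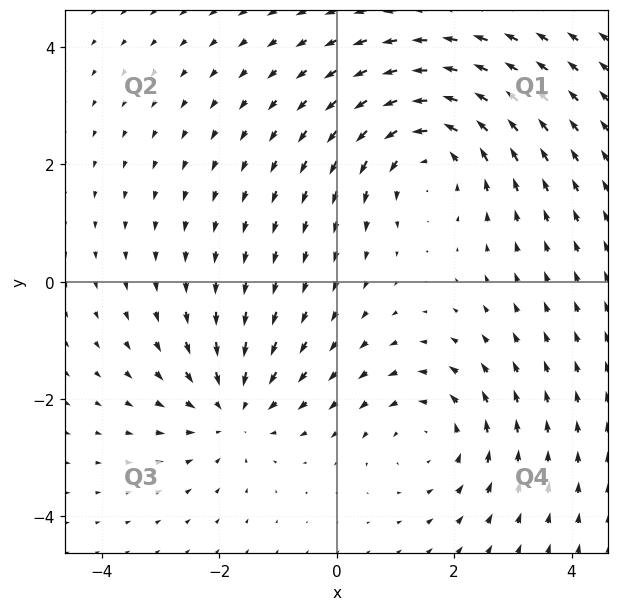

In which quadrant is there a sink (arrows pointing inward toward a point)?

The sink sits at approximately (-1.8, -2.2), which lies in quadrant Q3. The divergence there is about -3, negative as expected for a sink.

Q3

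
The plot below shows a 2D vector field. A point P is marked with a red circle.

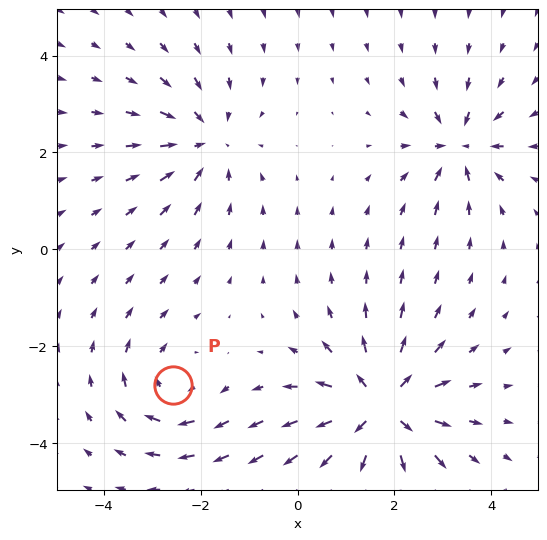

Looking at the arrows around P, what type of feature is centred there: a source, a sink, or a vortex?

vortex

At P (-2.6, -2.8) the arrows circulate clockwise. Divergence ≈0, curl about -3 — near-zero divergence with nonzero curl is a vortex.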